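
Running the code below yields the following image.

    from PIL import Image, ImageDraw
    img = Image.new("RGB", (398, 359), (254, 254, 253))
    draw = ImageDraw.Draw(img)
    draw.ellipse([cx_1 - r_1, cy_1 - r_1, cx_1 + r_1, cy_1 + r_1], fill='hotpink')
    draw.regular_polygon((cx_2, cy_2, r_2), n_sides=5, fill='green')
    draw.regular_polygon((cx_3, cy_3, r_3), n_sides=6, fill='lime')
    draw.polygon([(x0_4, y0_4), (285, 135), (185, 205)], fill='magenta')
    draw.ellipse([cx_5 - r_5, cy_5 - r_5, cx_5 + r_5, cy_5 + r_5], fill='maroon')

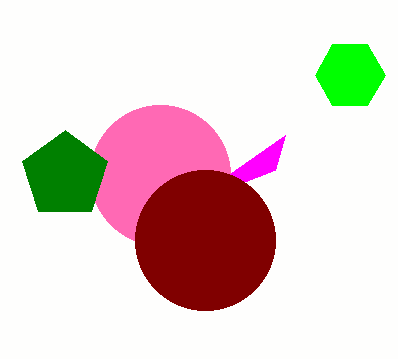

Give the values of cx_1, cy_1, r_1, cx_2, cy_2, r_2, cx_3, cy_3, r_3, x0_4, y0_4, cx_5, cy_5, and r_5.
cx_1 = 160
cy_1 = 175
r_1 = 70
cx_2 = 65
cy_2 = 175
r_2 = 45
cx_3 = 350
cy_3 = 75
r_3 = 35
x0_4 = 275
y0_4 = 170
cx_5 = 205
cy_5 = 240
r_5 = 70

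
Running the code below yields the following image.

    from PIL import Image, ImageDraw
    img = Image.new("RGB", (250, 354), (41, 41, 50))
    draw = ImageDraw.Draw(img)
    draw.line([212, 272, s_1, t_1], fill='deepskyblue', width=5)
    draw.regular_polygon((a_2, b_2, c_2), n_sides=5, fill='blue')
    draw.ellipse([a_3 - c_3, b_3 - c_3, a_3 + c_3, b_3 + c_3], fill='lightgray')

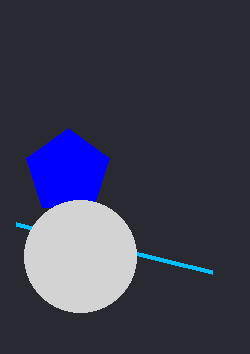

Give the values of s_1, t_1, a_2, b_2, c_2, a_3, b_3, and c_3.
s_1 = 16; t_1 = 224; a_2 = 68; b_2 = 172; c_2 = 44; a_3 = 80; b_3 = 256; c_3 = 56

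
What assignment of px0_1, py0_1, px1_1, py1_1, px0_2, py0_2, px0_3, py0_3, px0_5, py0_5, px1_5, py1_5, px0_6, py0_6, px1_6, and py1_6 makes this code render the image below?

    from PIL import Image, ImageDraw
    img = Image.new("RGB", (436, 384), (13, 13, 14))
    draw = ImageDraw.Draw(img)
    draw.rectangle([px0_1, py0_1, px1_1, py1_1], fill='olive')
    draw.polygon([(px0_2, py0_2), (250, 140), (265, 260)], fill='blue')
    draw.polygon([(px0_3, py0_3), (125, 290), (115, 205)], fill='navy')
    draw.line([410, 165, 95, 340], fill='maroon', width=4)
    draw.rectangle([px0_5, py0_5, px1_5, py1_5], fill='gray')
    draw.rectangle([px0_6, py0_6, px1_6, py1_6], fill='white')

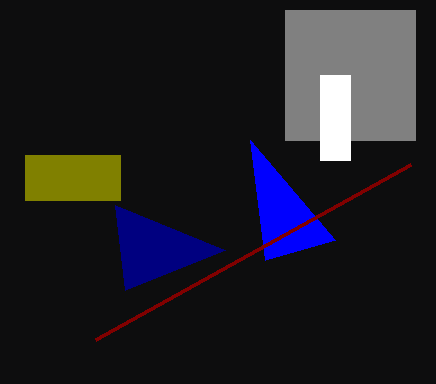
px0_1 = 25
py0_1 = 155
px1_1 = 120
py1_1 = 200
px0_2 = 335
py0_2 = 240
px0_3 = 225
py0_3 = 250
px0_5 = 285
py0_5 = 10
px1_5 = 415
py1_5 = 140
px0_6 = 320
py0_6 = 75
px1_6 = 350
py1_6 = 160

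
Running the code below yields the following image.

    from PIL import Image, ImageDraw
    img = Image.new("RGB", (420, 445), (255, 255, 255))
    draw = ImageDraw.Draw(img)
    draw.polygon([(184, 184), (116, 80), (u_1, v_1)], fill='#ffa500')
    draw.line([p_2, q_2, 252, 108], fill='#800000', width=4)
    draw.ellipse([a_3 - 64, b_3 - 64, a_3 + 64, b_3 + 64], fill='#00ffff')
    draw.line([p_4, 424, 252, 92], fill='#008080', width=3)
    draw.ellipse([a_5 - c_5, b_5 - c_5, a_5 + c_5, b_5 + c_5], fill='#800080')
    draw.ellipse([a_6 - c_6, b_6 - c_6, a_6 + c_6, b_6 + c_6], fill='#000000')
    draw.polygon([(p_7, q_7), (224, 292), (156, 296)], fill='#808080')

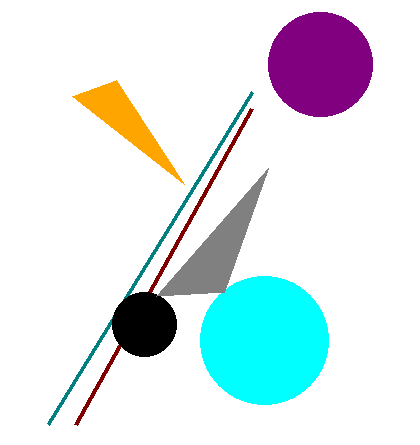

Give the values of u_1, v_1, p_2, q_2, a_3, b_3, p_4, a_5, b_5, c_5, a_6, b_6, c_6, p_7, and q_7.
u_1 = 72; v_1 = 96; p_2 = 76; q_2 = 424; a_3 = 264; b_3 = 340; p_4 = 48; a_5 = 320; b_5 = 64; c_5 = 52; a_6 = 144; b_6 = 324; c_6 = 32; p_7 = 268; q_7 = 168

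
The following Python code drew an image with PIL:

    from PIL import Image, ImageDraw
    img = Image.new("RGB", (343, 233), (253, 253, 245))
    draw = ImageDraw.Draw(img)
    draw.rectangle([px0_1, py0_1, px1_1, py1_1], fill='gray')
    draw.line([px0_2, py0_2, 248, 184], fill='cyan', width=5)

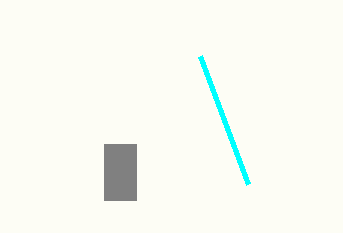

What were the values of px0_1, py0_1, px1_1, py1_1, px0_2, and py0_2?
px0_1 = 104; py0_1 = 144; px1_1 = 136; py1_1 = 200; px0_2 = 200; py0_2 = 56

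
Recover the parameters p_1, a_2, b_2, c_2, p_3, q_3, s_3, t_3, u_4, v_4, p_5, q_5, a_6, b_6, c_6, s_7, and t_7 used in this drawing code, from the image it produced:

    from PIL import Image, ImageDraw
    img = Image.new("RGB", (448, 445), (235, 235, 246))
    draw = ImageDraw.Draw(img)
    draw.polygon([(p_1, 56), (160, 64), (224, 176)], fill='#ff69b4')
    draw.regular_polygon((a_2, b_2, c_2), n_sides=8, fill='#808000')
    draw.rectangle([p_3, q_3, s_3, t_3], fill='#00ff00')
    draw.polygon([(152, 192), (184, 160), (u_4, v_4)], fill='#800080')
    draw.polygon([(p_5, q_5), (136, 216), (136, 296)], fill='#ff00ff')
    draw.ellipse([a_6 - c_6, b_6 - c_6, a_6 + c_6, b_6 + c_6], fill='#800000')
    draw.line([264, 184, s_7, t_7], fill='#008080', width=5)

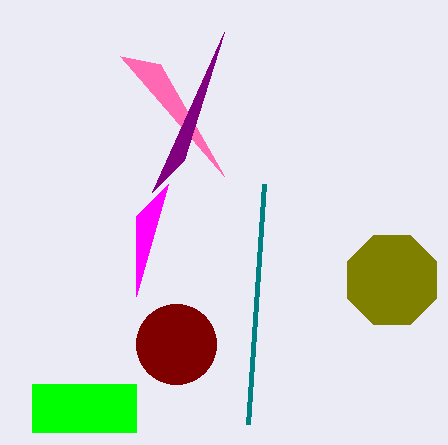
p_1 = 120, a_2 = 392, b_2 = 280, c_2 = 48, p_3 = 32, q_3 = 384, s_3 = 136, t_3 = 432, u_4 = 224, v_4 = 32, p_5 = 168, q_5 = 184, a_6 = 176, b_6 = 344, c_6 = 40, s_7 = 248, t_7 = 424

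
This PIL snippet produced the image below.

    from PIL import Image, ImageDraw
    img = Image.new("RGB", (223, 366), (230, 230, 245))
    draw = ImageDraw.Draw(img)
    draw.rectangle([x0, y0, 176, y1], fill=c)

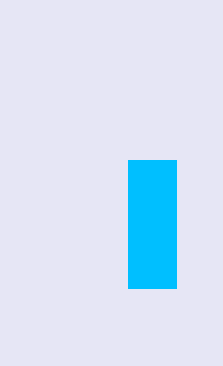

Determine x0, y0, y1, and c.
x0 = 128, y0 = 160, y1 = 288, c = 'deepskyblue'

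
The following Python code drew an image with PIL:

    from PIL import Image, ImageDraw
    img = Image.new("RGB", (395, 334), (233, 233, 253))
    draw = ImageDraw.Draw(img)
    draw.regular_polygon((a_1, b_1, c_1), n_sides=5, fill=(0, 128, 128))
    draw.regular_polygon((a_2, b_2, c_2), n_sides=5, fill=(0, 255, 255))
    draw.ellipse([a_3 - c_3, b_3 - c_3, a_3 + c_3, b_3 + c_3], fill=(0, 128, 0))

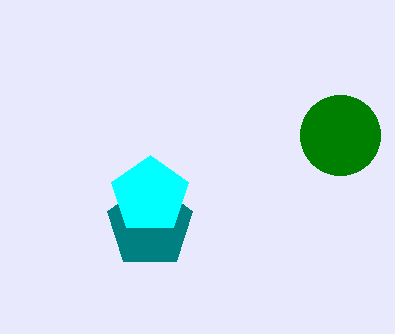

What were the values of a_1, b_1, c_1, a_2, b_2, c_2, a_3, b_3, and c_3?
a_1 = 150
b_1 = 225
c_1 = 45
a_2 = 150
b_2 = 195
c_2 = 40
a_3 = 340
b_3 = 135
c_3 = 40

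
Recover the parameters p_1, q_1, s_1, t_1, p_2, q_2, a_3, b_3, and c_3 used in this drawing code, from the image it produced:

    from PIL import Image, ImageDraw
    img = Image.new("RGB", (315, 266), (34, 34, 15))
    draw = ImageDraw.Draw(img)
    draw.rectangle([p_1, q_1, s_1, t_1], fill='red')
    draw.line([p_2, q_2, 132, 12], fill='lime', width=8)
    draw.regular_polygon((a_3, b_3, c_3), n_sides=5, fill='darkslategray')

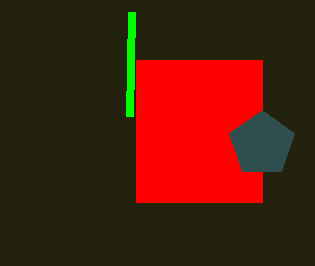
p_1 = 136; q_1 = 60; s_1 = 262; t_1 = 202; p_2 = 130; q_2 = 116; a_3 = 262; b_3 = 144; c_3 = 34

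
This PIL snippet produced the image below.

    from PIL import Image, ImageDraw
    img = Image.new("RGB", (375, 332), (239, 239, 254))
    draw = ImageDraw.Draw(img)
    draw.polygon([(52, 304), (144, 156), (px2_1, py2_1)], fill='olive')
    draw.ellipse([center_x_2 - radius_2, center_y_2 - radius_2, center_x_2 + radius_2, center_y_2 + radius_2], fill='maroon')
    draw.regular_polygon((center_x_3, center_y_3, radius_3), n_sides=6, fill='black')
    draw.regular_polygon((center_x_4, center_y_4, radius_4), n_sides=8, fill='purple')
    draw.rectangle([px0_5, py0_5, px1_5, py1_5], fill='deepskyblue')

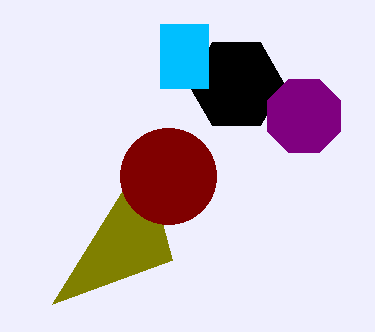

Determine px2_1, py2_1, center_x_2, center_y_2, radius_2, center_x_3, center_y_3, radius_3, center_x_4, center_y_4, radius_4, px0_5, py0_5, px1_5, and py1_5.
px2_1 = 172, py2_1 = 260, center_x_2 = 168, center_y_2 = 176, radius_2 = 48, center_x_3 = 236, center_y_3 = 84, radius_3 = 48, center_x_4 = 304, center_y_4 = 116, radius_4 = 40, px0_5 = 160, py0_5 = 24, px1_5 = 208, py1_5 = 88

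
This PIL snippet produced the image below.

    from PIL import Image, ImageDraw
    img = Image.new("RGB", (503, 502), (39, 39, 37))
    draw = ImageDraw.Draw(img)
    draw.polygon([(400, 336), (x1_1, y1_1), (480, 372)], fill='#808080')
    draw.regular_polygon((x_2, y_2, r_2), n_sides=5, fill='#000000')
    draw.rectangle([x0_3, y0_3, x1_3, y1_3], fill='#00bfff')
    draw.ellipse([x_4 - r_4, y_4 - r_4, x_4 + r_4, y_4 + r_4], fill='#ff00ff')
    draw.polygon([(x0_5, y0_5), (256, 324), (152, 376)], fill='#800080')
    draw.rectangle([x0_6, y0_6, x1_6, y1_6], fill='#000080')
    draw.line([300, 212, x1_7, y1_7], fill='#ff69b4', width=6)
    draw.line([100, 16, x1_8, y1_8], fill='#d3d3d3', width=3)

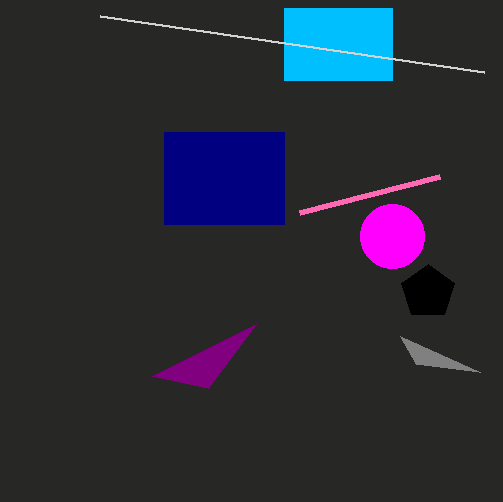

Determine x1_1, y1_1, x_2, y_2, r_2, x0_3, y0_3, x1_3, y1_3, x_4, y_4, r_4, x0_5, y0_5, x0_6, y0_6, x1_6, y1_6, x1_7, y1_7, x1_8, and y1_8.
x1_1 = 416
y1_1 = 364
x_2 = 428
y_2 = 292
r_2 = 28
x0_3 = 284
y0_3 = 8
x1_3 = 392
y1_3 = 80
x_4 = 392
y_4 = 236
r_4 = 32
x0_5 = 208
y0_5 = 388
x0_6 = 164
y0_6 = 132
x1_6 = 284
y1_6 = 224
x1_7 = 440
y1_7 = 176
x1_8 = 484
y1_8 = 72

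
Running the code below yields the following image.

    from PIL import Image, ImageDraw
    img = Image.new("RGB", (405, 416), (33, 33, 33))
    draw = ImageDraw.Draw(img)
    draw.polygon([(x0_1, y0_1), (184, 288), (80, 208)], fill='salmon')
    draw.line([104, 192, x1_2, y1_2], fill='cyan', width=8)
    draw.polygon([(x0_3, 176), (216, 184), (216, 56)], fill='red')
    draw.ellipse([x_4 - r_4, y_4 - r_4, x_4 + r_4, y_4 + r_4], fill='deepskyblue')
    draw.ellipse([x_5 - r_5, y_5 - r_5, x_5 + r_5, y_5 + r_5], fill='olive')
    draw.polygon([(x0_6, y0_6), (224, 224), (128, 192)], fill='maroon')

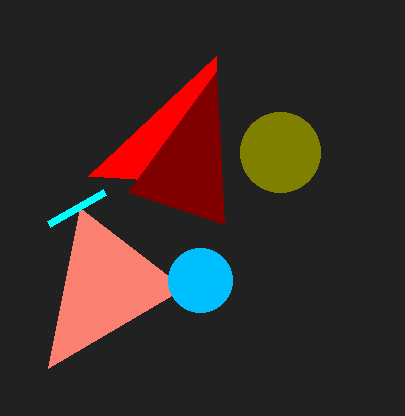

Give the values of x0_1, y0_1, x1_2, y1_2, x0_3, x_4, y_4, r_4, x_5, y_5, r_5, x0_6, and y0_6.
x0_1 = 48, y0_1 = 368, x1_2 = 48, y1_2 = 224, x0_3 = 88, x_4 = 200, y_4 = 280, r_4 = 32, x_5 = 280, y_5 = 152, r_5 = 40, x0_6 = 216, y0_6 = 72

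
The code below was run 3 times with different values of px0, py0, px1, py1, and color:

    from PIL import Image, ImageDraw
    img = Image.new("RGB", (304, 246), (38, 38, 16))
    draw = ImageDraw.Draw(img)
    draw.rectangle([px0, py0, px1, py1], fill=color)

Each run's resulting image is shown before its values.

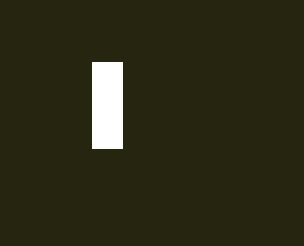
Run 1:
px0 = 92; py0 = 62; px1 = 122; py1 = 148; color = 'white'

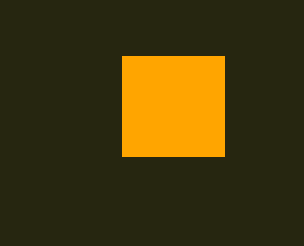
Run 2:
px0 = 122, py0 = 56, px1 = 224, py1 = 156, color = 'orange'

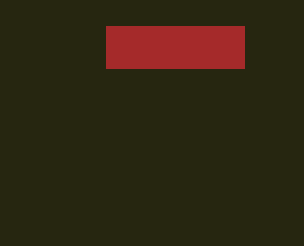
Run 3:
px0 = 106, py0 = 26, px1 = 244, py1 = 68, color = 'brown'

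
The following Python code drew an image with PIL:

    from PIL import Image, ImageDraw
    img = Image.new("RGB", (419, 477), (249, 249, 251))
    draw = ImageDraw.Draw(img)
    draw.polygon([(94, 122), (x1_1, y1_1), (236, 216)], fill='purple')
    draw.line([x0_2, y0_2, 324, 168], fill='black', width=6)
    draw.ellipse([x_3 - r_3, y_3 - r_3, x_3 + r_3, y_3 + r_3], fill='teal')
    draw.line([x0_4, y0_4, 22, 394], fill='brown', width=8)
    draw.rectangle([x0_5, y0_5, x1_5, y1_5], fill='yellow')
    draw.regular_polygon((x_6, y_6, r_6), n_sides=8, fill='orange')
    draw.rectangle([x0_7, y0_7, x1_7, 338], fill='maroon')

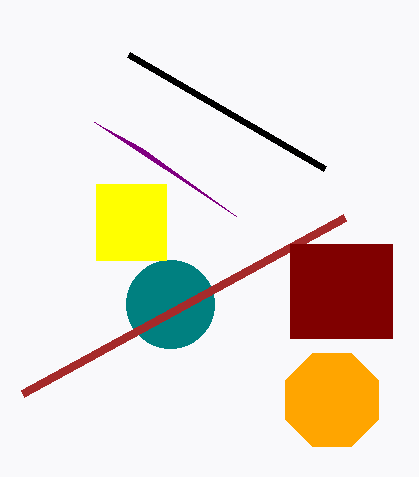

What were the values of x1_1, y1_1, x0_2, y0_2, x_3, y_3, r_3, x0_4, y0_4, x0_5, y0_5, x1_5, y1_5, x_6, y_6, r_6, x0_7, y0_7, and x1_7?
x1_1 = 142
y1_1 = 148
x0_2 = 128
y0_2 = 54
x_3 = 170
y_3 = 304
r_3 = 44
x0_4 = 344
y0_4 = 218
x0_5 = 96
y0_5 = 184
x1_5 = 166
y1_5 = 260
x_6 = 332
y_6 = 400
r_6 = 50
x0_7 = 290
y0_7 = 244
x1_7 = 392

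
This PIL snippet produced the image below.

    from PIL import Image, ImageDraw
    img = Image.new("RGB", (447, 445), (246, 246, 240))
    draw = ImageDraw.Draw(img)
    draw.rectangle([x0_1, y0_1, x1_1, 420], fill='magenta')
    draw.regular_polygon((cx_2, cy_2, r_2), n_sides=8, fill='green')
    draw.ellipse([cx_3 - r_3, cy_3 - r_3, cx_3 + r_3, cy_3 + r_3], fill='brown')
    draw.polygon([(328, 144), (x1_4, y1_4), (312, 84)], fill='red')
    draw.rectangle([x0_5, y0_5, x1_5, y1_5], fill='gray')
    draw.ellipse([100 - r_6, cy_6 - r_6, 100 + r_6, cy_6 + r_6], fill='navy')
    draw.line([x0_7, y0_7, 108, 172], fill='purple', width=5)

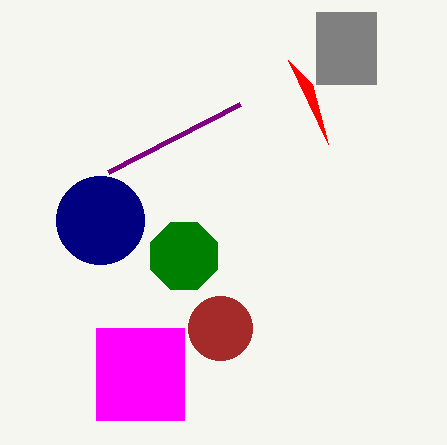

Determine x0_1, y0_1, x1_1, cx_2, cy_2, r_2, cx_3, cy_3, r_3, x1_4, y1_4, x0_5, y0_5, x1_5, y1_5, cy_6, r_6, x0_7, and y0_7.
x0_1 = 96, y0_1 = 328, x1_1 = 184, cx_2 = 184, cy_2 = 256, r_2 = 36, cx_3 = 220, cy_3 = 328, r_3 = 32, x1_4 = 288, y1_4 = 60, x0_5 = 316, y0_5 = 12, x1_5 = 376, y1_5 = 84, cy_6 = 220, r_6 = 44, x0_7 = 240, y0_7 = 104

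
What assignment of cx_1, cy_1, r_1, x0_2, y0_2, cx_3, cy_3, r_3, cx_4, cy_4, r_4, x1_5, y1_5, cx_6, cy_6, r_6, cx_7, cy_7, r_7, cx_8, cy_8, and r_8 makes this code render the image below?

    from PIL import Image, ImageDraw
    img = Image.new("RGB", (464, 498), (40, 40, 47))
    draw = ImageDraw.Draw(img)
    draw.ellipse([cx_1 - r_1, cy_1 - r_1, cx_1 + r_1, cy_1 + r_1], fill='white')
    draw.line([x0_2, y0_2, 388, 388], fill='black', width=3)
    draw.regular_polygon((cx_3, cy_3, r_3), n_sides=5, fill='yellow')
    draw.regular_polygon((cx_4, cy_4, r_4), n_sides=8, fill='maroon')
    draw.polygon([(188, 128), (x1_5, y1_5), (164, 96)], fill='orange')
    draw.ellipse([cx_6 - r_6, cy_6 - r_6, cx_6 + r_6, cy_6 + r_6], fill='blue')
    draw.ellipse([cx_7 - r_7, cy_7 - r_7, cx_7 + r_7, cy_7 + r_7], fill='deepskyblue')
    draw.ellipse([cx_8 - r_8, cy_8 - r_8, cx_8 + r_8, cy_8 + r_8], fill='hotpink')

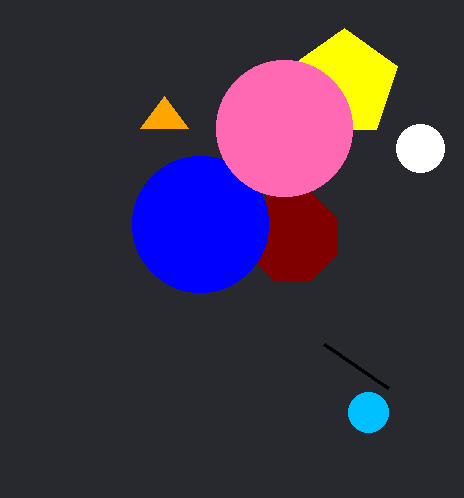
cx_1 = 420; cy_1 = 148; r_1 = 24; x0_2 = 324; y0_2 = 344; cx_3 = 344; cy_3 = 84; r_3 = 56; cx_4 = 292; cy_4 = 236; r_4 = 48; x1_5 = 140; y1_5 = 128; cx_6 = 200; cy_6 = 224; r_6 = 68; cx_7 = 368; cy_7 = 412; r_7 = 20; cx_8 = 284; cy_8 = 128; r_8 = 68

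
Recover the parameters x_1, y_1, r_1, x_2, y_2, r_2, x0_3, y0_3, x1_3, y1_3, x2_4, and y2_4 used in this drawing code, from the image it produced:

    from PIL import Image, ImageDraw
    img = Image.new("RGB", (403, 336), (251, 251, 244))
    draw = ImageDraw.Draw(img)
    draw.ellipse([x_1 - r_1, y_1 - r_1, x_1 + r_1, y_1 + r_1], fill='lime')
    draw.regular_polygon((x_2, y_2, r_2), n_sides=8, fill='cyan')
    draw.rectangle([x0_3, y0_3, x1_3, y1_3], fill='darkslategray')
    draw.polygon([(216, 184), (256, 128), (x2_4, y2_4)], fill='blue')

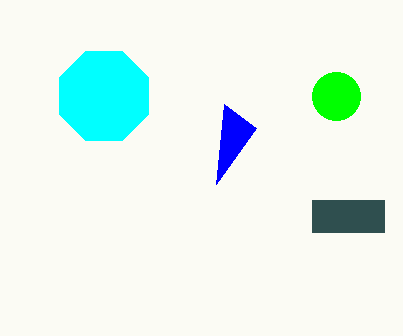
x_1 = 336, y_1 = 96, r_1 = 24, x_2 = 104, y_2 = 96, r_2 = 48, x0_3 = 312, y0_3 = 200, x1_3 = 384, y1_3 = 232, x2_4 = 224, y2_4 = 104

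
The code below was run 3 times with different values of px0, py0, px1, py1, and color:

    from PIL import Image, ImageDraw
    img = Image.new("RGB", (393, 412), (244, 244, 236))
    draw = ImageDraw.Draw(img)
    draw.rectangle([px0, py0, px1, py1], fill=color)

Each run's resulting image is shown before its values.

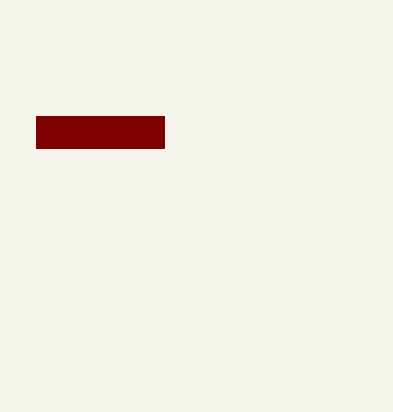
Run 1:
px0 = 36
py0 = 116
px1 = 164
py1 = 148
color = 'maroon'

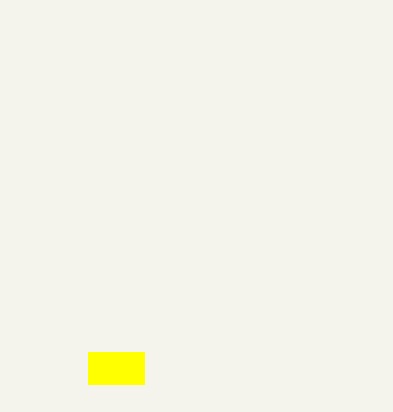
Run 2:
px0 = 88; py0 = 352; px1 = 144; py1 = 384; color = 'yellow'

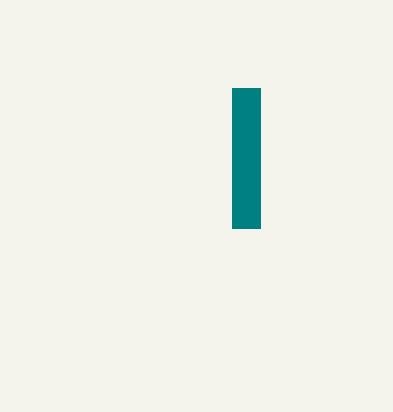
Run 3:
px0 = 232
py0 = 88
px1 = 260
py1 = 228
color = 'teal'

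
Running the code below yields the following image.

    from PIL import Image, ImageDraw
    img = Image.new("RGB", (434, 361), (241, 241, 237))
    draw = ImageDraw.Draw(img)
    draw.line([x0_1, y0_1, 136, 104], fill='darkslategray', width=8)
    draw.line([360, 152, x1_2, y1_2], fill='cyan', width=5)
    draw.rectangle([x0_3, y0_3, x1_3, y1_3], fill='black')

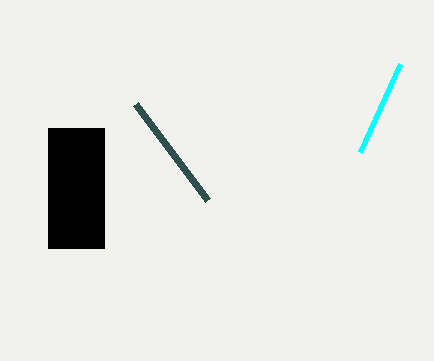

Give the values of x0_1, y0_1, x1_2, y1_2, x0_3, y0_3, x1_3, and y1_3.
x0_1 = 208, y0_1 = 200, x1_2 = 400, y1_2 = 64, x0_3 = 48, y0_3 = 128, x1_3 = 104, y1_3 = 248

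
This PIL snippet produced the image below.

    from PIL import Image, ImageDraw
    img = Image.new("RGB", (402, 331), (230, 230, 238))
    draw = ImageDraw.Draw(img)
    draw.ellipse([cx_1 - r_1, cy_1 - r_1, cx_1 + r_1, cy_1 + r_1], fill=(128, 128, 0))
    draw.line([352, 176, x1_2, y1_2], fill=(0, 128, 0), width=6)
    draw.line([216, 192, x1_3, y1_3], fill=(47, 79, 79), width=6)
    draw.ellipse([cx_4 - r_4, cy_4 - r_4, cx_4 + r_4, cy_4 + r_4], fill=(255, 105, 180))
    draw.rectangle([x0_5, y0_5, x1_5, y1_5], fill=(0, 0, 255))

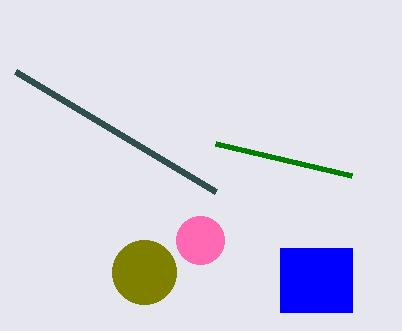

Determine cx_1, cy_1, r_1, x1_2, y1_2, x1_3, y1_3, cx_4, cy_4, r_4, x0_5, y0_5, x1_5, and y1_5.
cx_1 = 144, cy_1 = 272, r_1 = 32, x1_2 = 216, y1_2 = 144, x1_3 = 16, y1_3 = 72, cx_4 = 200, cy_4 = 240, r_4 = 24, x0_5 = 280, y0_5 = 248, x1_5 = 352, y1_5 = 312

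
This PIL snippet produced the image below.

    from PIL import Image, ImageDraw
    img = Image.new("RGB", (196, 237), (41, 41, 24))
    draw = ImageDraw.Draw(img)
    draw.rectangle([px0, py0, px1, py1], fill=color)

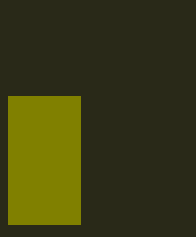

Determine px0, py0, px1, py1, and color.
px0 = 8
py0 = 96
px1 = 80
py1 = 224
color = 'olive'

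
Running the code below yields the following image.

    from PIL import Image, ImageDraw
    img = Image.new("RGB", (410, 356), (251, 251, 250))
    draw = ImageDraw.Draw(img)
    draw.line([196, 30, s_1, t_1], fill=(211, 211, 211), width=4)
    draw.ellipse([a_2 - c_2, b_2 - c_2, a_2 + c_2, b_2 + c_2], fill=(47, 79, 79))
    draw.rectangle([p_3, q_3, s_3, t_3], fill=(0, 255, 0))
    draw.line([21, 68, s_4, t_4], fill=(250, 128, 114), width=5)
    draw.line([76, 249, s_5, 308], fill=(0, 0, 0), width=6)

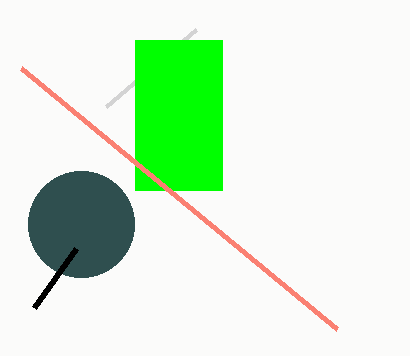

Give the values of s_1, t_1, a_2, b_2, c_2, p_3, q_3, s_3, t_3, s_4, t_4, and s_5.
s_1 = 106
t_1 = 107
a_2 = 81
b_2 = 224
c_2 = 53
p_3 = 135
q_3 = 40
s_3 = 222
t_3 = 190
s_4 = 337
t_4 = 329
s_5 = 34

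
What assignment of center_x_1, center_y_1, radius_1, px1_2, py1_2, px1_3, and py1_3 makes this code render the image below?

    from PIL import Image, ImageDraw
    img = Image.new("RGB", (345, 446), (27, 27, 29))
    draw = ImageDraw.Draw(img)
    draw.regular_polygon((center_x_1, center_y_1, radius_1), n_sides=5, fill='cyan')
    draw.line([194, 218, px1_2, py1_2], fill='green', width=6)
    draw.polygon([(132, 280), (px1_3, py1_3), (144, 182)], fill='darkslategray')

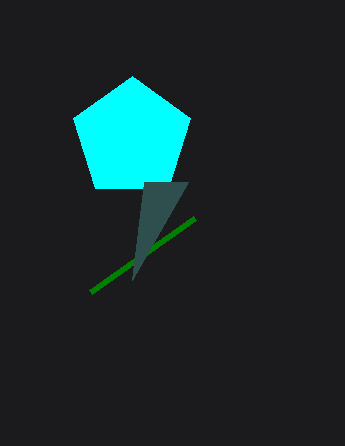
center_x_1 = 132; center_y_1 = 138; radius_1 = 62; px1_2 = 90; py1_2 = 292; px1_3 = 188; py1_3 = 182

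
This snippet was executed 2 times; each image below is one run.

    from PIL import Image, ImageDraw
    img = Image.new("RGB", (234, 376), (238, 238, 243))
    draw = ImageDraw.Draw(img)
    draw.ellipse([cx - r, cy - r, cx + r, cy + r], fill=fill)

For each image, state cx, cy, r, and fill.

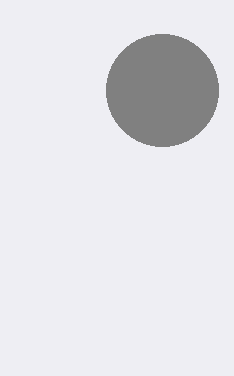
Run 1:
cx = 162
cy = 90
r = 56
fill = 'gray'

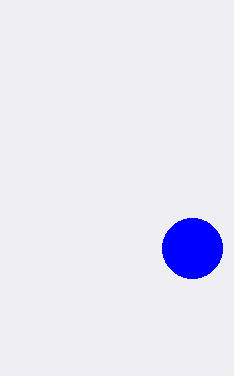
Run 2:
cx = 192; cy = 248; r = 30; fill = 'blue'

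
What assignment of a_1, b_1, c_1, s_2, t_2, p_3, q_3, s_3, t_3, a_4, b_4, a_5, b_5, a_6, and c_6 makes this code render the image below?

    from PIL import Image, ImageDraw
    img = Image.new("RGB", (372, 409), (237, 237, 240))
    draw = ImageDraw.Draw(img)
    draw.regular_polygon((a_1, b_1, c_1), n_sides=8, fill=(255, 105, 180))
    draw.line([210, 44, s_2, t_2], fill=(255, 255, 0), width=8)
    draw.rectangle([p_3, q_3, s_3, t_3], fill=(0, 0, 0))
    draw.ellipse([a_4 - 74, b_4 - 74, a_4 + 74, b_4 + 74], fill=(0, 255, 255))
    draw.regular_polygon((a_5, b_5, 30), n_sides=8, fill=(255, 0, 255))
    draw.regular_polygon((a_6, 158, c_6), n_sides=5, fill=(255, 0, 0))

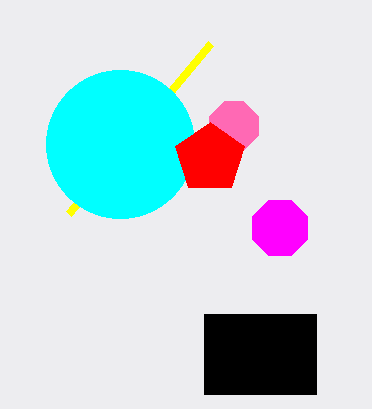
a_1 = 234
b_1 = 126
c_1 = 26
s_2 = 68
t_2 = 214
p_3 = 204
q_3 = 314
s_3 = 316
t_3 = 394
a_4 = 120
b_4 = 144
a_5 = 280
b_5 = 228
a_6 = 210
c_6 = 36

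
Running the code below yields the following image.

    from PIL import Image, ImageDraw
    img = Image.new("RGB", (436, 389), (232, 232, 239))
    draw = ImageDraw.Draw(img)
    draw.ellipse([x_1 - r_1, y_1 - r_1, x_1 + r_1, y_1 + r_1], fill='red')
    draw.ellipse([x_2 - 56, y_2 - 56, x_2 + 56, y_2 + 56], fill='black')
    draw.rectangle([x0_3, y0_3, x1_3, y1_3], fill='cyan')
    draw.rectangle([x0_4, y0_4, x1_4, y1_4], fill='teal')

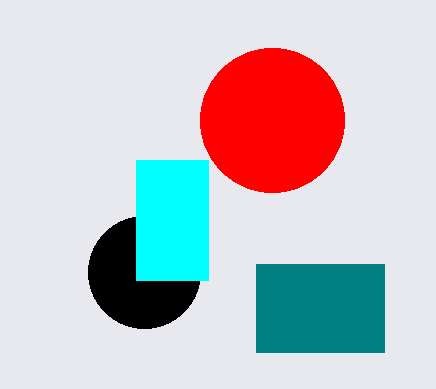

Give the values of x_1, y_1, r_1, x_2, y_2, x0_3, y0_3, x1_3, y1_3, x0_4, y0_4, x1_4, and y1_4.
x_1 = 272, y_1 = 120, r_1 = 72, x_2 = 144, y_2 = 272, x0_3 = 136, y0_3 = 160, x1_3 = 208, y1_3 = 280, x0_4 = 256, y0_4 = 264, x1_4 = 384, y1_4 = 352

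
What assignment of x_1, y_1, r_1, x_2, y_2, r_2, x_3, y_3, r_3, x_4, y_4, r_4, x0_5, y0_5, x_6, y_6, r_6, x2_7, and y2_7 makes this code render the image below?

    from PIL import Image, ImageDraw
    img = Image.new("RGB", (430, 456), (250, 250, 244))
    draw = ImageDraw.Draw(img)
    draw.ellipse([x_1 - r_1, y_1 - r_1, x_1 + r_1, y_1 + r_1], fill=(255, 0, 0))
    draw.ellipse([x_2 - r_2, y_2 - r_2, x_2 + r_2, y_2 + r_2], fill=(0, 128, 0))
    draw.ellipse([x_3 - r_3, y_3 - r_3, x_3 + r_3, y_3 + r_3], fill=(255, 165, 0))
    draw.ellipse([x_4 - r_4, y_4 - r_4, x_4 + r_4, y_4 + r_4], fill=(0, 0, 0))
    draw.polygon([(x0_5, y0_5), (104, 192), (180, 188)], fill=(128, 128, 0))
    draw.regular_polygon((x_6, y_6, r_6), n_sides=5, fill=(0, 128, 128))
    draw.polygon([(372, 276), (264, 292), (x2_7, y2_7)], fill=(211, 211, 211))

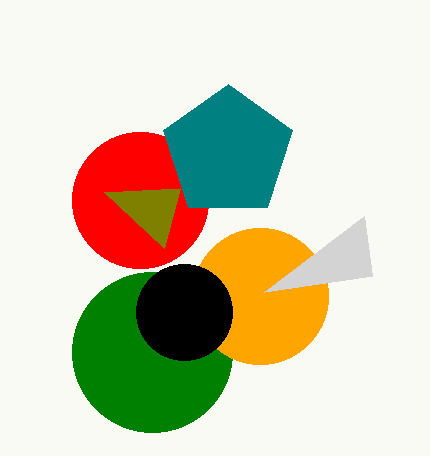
x_1 = 140, y_1 = 200, r_1 = 68, x_2 = 152, y_2 = 352, r_2 = 80, x_3 = 260, y_3 = 296, r_3 = 68, x_4 = 184, y_4 = 312, r_4 = 48, x0_5 = 164, y0_5 = 248, x_6 = 228, y_6 = 152, r_6 = 68, x2_7 = 364, y2_7 = 216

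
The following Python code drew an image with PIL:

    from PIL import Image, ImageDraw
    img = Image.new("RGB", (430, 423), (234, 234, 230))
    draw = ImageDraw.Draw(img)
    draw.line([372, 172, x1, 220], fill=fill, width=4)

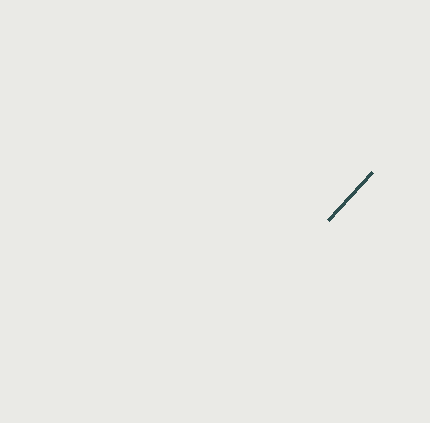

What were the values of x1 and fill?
x1 = 328; fill = 'darkslategray'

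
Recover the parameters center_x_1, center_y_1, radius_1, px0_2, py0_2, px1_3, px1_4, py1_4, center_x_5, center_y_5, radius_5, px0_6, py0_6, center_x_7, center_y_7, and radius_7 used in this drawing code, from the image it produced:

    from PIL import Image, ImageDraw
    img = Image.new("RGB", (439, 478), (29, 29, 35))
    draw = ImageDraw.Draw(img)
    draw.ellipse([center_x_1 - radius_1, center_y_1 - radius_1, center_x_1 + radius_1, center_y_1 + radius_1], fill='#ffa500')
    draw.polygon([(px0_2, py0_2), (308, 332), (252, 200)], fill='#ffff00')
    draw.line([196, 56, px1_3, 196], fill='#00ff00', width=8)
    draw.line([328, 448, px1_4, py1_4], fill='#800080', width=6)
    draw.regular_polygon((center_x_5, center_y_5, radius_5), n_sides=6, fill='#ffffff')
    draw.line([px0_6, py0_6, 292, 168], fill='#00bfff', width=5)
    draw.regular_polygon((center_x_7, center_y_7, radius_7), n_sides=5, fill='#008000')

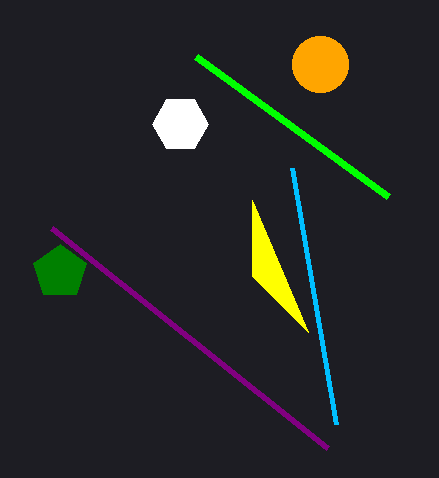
center_x_1 = 320
center_y_1 = 64
radius_1 = 28
px0_2 = 252
py0_2 = 276
px1_3 = 388
px1_4 = 52
py1_4 = 228
center_x_5 = 180
center_y_5 = 124
radius_5 = 28
px0_6 = 336
py0_6 = 424
center_x_7 = 60
center_y_7 = 272
radius_7 = 28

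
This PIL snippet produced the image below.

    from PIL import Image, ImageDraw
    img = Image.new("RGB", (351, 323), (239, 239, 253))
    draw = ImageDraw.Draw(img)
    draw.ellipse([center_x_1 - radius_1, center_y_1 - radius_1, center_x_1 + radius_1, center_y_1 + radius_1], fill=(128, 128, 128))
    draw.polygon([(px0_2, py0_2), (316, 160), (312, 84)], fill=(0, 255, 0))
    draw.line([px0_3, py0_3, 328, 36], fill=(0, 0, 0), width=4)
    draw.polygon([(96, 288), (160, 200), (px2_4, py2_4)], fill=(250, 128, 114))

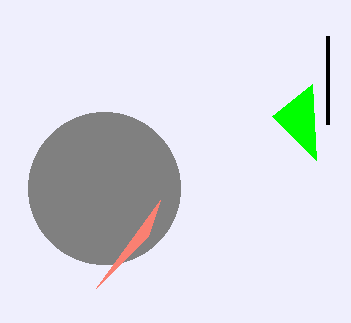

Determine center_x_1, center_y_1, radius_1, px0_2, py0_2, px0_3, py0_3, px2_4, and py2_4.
center_x_1 = 104, center_y_1 = 188, radius_1 = 76, px0_2 = 272, py0_2 = 116, px0_3 = 328, py0_3 = 124, px2_4 = 148, py2_4 = 236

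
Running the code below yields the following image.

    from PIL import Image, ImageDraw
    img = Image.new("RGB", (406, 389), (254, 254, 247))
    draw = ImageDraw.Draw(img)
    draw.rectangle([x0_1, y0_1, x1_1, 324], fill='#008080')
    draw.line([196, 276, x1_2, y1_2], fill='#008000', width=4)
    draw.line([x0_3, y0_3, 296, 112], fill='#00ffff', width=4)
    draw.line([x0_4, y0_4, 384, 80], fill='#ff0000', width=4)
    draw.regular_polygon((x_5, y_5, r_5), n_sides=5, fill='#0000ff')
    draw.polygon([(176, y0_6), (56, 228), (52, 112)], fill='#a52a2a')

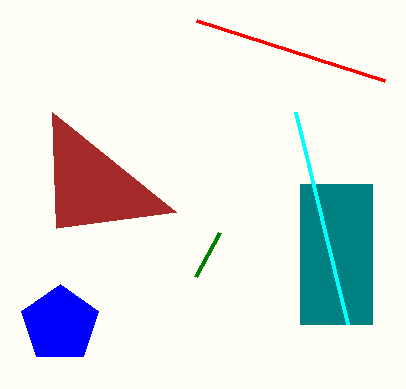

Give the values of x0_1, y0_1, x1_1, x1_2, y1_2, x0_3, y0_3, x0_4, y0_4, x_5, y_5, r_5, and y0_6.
x0_1 = 300
y0_1 = 184
x1_1 = 372
x1_2 = 220
y1_2 = 232
x0_3 = 348
y0_3 = 324
x0_4 = 196
y0_4 = 20
x_5 = 60
y_5 = 324
r_5 = 40
y0_6 = 212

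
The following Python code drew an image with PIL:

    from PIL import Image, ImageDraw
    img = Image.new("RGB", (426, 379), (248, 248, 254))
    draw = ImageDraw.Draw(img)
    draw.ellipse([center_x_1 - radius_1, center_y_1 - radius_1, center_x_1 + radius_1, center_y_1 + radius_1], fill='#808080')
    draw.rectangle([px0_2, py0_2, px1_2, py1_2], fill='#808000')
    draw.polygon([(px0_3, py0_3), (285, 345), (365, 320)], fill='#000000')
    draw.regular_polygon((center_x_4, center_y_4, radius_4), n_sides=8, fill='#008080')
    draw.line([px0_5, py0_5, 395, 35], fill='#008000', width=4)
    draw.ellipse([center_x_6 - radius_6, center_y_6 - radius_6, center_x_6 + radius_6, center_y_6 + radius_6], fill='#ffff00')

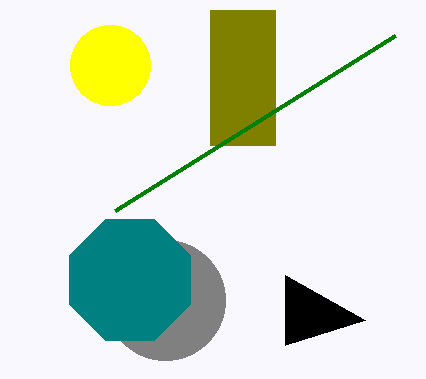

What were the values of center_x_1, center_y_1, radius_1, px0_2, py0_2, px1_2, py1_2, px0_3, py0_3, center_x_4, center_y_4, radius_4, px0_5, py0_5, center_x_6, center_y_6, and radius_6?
center_x_1 = 165
center_y_1 = 300
radius_1 = 60
px0_2 = 210
py0_2 = 10
px1_2 = 275
py1_2 = 145
px0_3 = 285
py0_3 = 275
center_x_4 = 130
center_y_4 = 280
radius_4 = 65
px0_5 = 115
py0_5 = 210
center_x_6 = 110
center_y_6 = 65
radius_6 = 40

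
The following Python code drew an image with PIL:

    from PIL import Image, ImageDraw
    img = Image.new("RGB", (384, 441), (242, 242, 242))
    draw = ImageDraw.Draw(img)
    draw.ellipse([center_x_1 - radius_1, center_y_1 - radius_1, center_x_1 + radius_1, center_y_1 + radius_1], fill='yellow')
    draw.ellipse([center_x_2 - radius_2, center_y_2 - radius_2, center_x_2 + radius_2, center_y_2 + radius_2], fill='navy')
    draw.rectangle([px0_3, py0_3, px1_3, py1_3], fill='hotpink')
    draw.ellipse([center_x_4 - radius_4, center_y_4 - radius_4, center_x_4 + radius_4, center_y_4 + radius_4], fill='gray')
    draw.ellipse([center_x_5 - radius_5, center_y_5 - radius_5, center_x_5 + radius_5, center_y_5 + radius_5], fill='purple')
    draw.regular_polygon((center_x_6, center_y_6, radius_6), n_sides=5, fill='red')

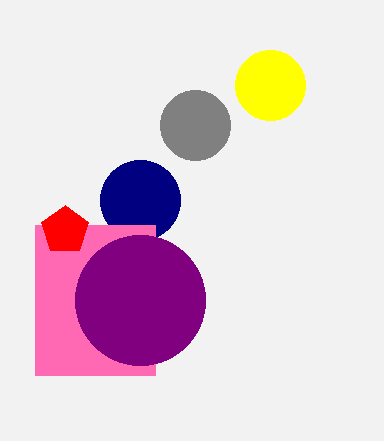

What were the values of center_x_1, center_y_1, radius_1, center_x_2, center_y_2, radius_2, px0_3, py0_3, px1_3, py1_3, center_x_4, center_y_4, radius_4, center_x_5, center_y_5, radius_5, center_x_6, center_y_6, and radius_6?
center_x_1 = 270; center_y_1 = 85; radius_1 = 35; center_x_2 = 140; center_y_2 = 200; radius_2 = 40; px0_3 = 35; py0_3 = 225; px1_3 = 155; py1_3 = 375; center_x_4 = 195; center_y_4 = 125; radius_4 = 35; center_x_5 = 140; center_y_5 = 300; radius_5 = 65; center_x_6 = 65; center_y_6 = 230; radius_6 = 25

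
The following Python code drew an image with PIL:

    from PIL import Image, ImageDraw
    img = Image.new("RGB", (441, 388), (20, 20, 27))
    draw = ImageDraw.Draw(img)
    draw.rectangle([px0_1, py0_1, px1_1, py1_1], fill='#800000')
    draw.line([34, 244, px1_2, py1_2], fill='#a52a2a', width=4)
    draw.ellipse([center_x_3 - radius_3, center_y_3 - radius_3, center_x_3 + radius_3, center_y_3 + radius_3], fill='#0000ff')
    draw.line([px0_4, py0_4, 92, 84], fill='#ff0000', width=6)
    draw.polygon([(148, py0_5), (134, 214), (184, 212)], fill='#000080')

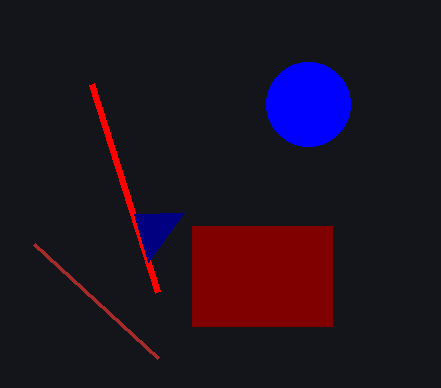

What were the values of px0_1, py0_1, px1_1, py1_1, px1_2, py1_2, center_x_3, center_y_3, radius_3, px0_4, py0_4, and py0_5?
px0_1 = 192
py0_1 = 226
px1_1 = 332
py1_1 = 326
px1_2 = 158
py1_2 = 358
center_x_3 = 308
center_y_3 = 104
radius_3 = 42
px0_4 = 158
py0_4 = 292
py0_5 = 262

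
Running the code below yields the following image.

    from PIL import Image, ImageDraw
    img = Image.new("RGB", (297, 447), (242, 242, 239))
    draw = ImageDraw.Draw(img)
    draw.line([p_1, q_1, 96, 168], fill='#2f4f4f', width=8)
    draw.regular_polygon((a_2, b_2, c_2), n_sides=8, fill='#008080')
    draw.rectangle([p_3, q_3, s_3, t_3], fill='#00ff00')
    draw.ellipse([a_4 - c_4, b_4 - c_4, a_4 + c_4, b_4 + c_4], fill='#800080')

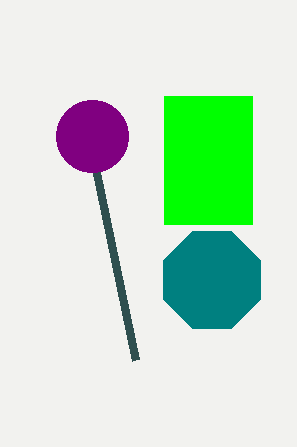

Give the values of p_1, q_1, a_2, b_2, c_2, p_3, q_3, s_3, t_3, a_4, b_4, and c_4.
p_1 = 136
q_1 = 360
a_2 = 212
b_2 = 280
c_2 = 52
p_3 = 164
q_3 = 96
s_3 = 252
t_3 = 224
a_4 = 92
b_4 = 136
c_4 = 36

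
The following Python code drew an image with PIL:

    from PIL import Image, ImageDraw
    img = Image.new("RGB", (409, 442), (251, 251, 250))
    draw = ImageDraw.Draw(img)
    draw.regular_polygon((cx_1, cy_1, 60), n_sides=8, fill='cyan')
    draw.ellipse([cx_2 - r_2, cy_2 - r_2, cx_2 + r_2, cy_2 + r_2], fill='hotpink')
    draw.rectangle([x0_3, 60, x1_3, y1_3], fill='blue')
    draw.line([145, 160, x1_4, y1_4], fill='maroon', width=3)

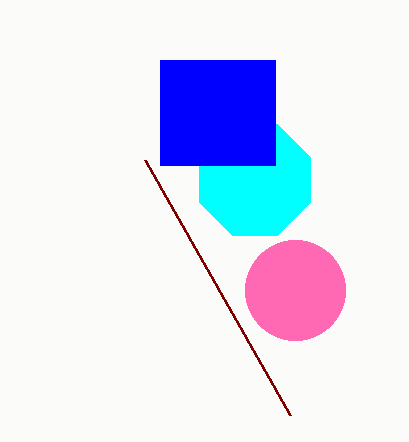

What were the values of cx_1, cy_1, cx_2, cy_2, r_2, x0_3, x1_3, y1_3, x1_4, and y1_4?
cx_1 = 255
cy_1 = 180
cx_2 = 295
cy_2 = 290
r_2 = 50
x0_3 = 160
x1_3 = 275
y1_3 = 165
x1_4 = 290
y1_4 = 415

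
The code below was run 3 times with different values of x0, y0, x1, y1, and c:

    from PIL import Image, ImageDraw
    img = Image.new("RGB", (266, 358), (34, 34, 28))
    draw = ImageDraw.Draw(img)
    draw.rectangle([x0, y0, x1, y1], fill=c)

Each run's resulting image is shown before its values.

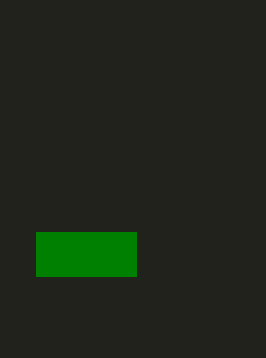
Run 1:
x0 = 36
y0 = 232
x1 = 136
y1 = 276
c = 'green'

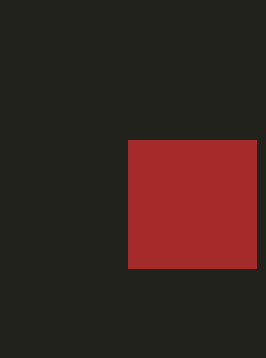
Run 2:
x0 = 128, y0 = 140, x1 = 256, y1 = 268, c = 'brown'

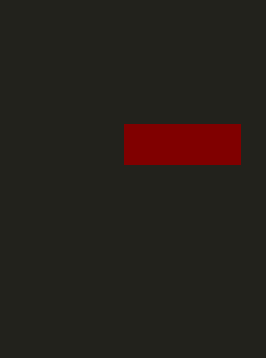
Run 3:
x0 = 124
y0 = 124
x1 = 240
y1 = 164
c = 'maroon'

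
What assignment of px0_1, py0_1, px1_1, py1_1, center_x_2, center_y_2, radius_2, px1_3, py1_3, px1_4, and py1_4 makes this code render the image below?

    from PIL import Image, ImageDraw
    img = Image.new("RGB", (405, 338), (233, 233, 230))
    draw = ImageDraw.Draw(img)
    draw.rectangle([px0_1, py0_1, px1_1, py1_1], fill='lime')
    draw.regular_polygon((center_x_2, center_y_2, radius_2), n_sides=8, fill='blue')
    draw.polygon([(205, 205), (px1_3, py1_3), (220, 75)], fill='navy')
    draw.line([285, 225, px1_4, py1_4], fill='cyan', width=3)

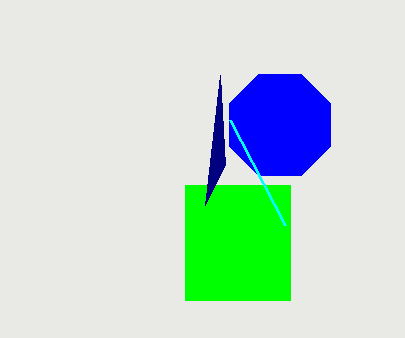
px0_1 = 185; py0_1 = 185; px1_1 = 290; py1_1 = 300; center_x_2 = 280; center_y_2 = 125; radius_2 = 55; px1_3 = 225; py1_3 = 165; px1_4 = 230; py1_4 = 120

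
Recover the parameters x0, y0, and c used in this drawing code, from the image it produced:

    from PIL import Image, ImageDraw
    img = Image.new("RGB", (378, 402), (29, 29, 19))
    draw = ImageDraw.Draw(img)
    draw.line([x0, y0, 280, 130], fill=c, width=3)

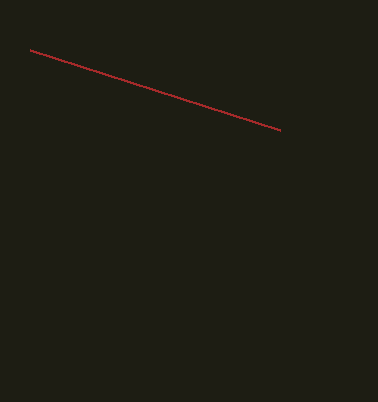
x0 = 30; y0 = 50; c = 'brown'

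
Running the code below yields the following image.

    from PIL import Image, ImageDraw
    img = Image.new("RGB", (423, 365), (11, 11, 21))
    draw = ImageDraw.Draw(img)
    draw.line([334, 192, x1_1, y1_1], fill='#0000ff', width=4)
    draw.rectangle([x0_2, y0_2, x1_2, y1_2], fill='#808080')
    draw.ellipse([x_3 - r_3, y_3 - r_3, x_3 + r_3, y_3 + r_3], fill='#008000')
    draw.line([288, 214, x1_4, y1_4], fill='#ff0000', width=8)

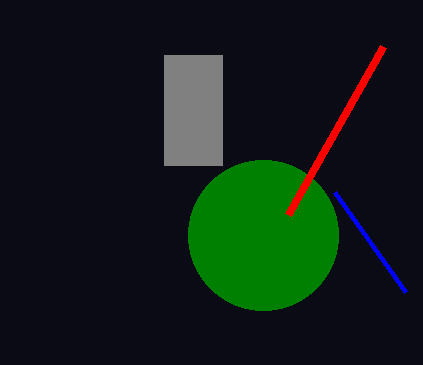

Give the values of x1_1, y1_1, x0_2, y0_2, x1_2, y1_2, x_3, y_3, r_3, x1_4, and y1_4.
x1_1 = 405; y1_1 = 292; x0_2 = 164; y0_2 = 55; x1_2 = 222; y1_2 = 165; x_3 = 263; y_3 = 235; r_3 = 75; x1_4 = 383; y1_4 = 46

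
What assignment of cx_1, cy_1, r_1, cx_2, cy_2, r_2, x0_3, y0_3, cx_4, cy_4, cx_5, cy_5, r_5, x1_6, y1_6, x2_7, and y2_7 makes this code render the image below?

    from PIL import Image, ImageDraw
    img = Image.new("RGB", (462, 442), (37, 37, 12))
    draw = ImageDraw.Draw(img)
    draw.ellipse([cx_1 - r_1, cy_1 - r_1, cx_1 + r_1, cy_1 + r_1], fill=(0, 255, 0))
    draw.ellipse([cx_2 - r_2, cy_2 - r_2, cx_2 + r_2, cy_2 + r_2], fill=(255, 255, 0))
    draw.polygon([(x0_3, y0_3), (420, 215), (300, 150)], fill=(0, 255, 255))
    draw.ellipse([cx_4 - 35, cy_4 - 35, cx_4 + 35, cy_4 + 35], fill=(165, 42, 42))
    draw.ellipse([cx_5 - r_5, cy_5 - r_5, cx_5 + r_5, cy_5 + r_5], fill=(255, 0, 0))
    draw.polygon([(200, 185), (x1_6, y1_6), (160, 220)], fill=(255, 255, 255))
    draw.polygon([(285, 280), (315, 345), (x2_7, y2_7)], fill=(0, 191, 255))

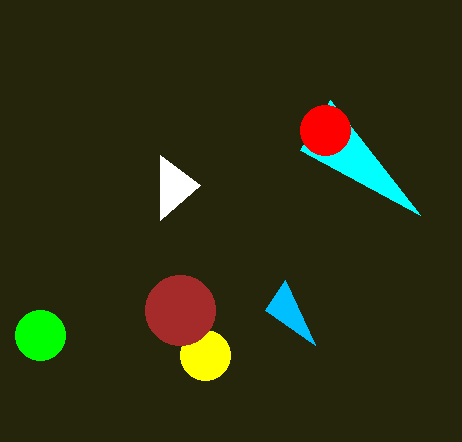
cx_1 = 40, cy_1 = 335, r_1 = 25, cx_2 = 205, cy_2 = 355, r_2 = 25, x0_3 = 330, y0_3 = 100, cx_4 = 180, cy_4 = 310, cx_5 = 325, cy_5 = 130, r_5 = 25, x1_6 = 160, y1_6 = 155, x2_7 = 265, y2_7 = 310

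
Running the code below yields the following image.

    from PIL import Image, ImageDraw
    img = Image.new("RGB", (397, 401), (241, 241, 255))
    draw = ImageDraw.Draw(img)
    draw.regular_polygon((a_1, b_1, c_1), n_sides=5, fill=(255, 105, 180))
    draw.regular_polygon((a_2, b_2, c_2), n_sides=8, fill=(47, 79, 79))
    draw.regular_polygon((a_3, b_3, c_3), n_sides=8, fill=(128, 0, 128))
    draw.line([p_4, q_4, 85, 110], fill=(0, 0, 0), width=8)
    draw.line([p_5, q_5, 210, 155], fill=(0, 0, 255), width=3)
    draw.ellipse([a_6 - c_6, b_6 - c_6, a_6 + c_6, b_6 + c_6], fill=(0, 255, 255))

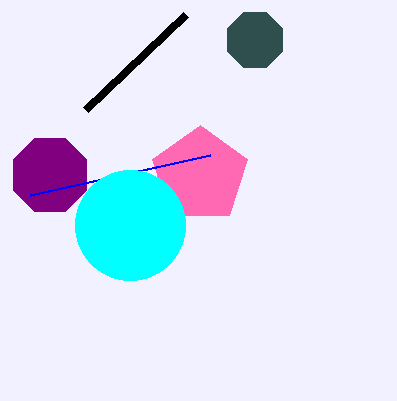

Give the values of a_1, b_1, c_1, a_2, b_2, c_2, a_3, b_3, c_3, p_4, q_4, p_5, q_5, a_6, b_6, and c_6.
a_1 = 200; b_1 = 175; c_1 = 50; a_2 = 255; b_2 = 40; c_2 = 30; a_3 = 50; b_3 = 175; c_3 = 40; p_4 = 185; q_4 = 15; p_5 = 30; q_5 = 195; a_6 = 130; b_6 = 225; c_6 = 55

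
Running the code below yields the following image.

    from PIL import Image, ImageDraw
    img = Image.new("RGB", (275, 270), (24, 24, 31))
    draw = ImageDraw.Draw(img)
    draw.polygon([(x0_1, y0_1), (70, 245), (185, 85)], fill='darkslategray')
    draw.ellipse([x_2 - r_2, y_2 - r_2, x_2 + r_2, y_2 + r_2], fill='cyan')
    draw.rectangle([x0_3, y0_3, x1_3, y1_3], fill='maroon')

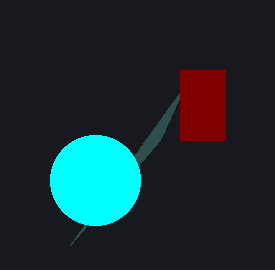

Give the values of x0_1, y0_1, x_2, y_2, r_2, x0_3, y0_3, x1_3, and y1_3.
x0_1 = 160; y0_1 = 140; x_2 = 95; y_2 = 180; r_2 = 45; x0_3 = 180; y0_3 = 70; x1_3 = 225; y1_3 = 140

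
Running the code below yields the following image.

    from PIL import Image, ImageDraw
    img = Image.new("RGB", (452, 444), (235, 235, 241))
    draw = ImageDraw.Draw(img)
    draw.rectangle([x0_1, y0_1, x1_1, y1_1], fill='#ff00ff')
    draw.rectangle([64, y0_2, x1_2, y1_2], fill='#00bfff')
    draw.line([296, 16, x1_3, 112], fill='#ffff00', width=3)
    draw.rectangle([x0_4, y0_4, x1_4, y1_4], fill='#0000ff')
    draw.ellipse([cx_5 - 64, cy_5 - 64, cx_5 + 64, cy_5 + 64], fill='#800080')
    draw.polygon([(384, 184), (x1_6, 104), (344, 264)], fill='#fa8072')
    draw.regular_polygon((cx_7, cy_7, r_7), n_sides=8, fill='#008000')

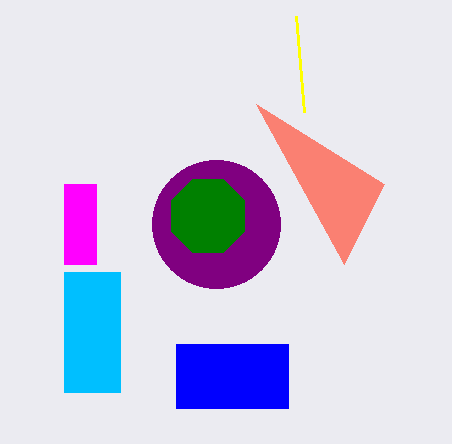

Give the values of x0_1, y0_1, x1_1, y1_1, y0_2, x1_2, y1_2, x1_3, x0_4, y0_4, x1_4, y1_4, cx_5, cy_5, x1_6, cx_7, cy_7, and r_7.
x0_1 = 64, y0_1 = 184, x1_1 = 96, y1_1 = 264, y0_2 = 272, x1_2 = 120, y1_2 = 392, x1_3 = 304, x0_4 = 176, y0_4 = 344, x1_4 = 288, y1_4 = 408, cx_5 = 216, cy_5 = 224, x1_6 = 256, cx_7 = 208, cy_7 = 216, r_7 = 40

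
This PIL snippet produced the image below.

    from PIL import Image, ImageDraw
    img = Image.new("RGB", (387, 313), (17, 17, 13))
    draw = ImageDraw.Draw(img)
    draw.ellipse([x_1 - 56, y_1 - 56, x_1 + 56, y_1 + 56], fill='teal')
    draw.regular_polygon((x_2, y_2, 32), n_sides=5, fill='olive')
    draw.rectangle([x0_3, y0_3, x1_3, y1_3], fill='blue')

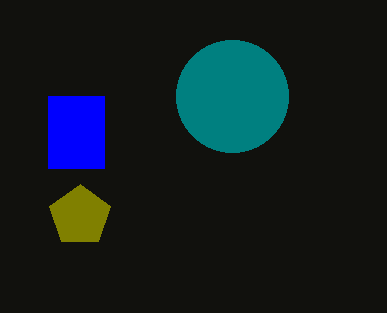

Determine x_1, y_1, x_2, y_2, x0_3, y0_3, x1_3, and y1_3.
x_1 = 232
y_1 = 96
x_2 = 80
y_2 = 216
x0_3 = 48
y0_3 = 96
x1_3 = 104
y1_3 = 168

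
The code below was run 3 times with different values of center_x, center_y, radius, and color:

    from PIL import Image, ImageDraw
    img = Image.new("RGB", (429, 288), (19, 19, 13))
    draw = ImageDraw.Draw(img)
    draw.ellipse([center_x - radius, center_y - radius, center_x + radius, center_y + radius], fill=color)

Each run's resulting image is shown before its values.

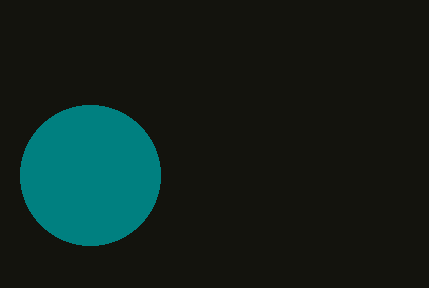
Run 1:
center_x = 90, center_y = 175, radius = 70, color = 'teal'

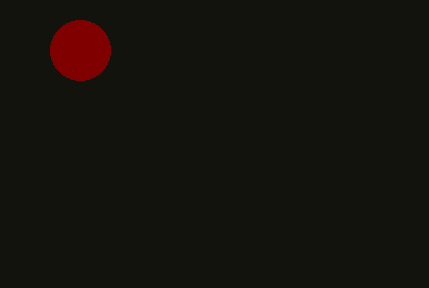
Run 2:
center_x = 80, center_y = 50, radius = 30, color = 'maroon'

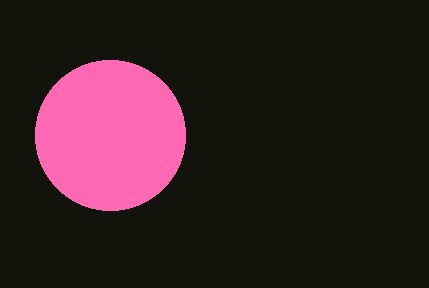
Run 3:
center_x = 110; center_y = 135; radius = 75; color = 'hotpink'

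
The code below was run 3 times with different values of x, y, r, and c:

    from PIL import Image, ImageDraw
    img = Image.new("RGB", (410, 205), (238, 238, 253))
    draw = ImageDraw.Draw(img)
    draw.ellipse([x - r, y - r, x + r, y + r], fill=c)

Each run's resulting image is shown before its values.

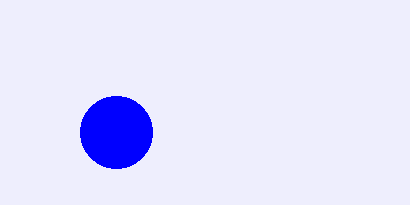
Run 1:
x = 116
y = 132
r = 36
c = 'blue'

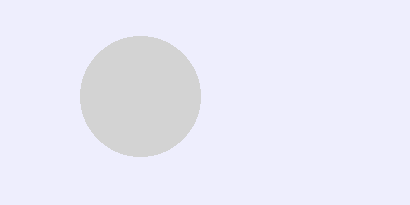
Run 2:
x = 140; y = 96; r = 60; c = 'lightgray'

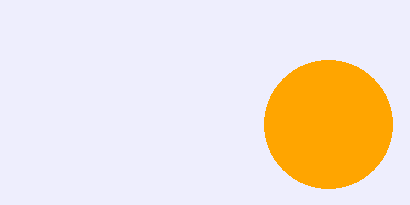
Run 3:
x = 328
y = 124
r = 64
c = 'orange'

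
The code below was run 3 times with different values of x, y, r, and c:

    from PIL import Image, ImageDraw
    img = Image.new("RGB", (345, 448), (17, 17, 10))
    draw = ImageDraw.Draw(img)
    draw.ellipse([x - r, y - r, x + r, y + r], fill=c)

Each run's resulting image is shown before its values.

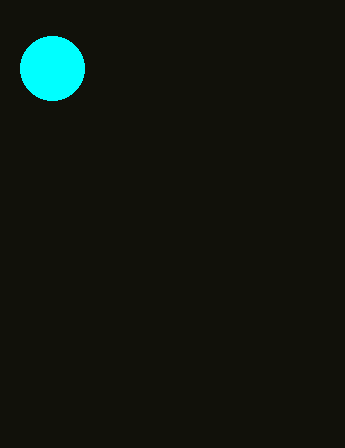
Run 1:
x = 52, y = 68, r = 32, c = 'cyan'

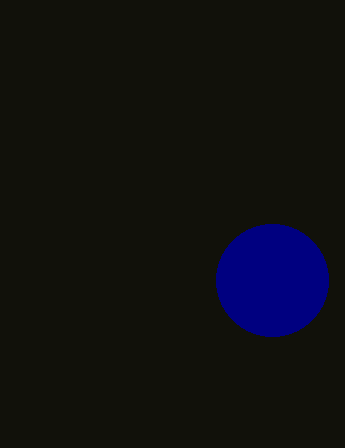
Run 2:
x = 272
y = 280
r = 56
c = 'navy'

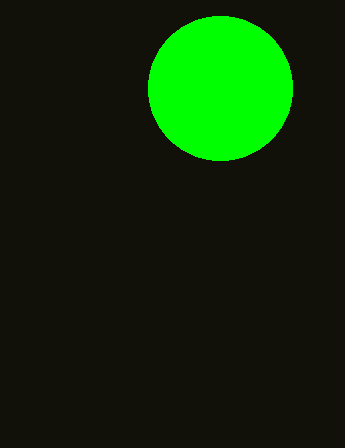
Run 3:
x = 220; y = 88; r = 72; c = 'lime'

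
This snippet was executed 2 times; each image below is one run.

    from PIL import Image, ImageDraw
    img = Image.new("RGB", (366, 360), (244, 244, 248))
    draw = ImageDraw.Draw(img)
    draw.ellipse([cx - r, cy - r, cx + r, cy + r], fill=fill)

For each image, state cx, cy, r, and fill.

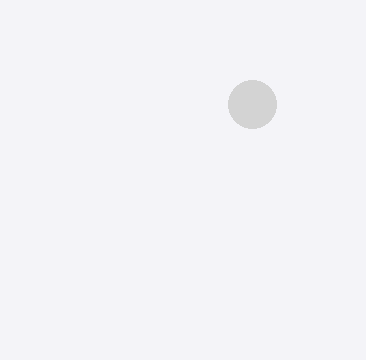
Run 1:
cx = 252, cy = 104, r = 24, fill = 'lightgray'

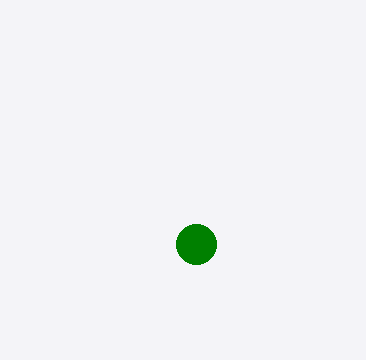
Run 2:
cx = 196, cy = 244, r = 20, fill = 'green'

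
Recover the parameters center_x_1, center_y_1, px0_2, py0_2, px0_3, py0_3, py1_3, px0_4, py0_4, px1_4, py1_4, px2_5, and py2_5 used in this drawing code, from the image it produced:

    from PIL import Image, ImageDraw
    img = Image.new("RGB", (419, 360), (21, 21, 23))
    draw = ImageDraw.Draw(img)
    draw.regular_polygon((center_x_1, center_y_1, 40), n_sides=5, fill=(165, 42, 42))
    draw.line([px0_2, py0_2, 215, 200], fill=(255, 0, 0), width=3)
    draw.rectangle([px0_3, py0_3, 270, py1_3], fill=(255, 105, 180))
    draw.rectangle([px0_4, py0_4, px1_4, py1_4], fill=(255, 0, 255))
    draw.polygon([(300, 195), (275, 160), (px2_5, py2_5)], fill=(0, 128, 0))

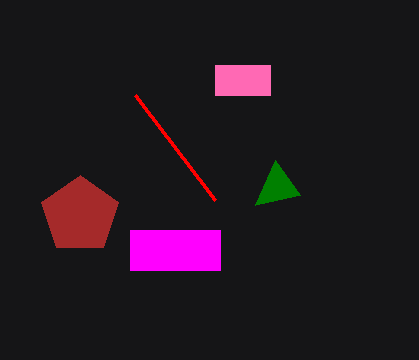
center_x_1 = 80, center_y_1 = 215, px0_2 = 135, py0_2 = 95, px0_3 = 215, py0_3 = 65, py1_3 = 95, px0_4 = 130, py0_4 = 230, px1_4 = 220, py1_4 = 270, px2_5 = 255, py2_5 = 205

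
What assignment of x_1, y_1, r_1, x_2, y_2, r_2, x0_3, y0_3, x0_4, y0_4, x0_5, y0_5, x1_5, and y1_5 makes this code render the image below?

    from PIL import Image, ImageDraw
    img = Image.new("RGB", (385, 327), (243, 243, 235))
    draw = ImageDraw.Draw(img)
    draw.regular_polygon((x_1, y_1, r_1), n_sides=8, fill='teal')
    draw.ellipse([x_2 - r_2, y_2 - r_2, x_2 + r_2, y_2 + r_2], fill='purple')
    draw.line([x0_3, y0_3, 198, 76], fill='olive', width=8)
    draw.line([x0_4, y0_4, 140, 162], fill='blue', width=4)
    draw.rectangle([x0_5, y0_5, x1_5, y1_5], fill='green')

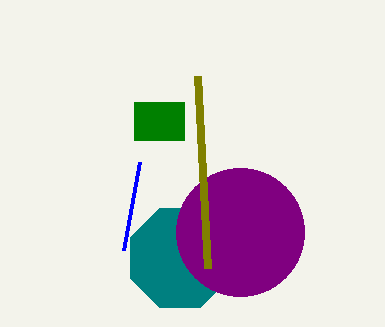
x_1 = 180, y_1 = 258, r_1 = 54, x_2 = 240, y_2 = 232, r_2 = 64, x0_3 = 208, y0_3 = 268, x0_4 = 124, y0_4 = 250, x0_5 = 134, y0_5 = 102, x1_5 = 184, y1_5 = 140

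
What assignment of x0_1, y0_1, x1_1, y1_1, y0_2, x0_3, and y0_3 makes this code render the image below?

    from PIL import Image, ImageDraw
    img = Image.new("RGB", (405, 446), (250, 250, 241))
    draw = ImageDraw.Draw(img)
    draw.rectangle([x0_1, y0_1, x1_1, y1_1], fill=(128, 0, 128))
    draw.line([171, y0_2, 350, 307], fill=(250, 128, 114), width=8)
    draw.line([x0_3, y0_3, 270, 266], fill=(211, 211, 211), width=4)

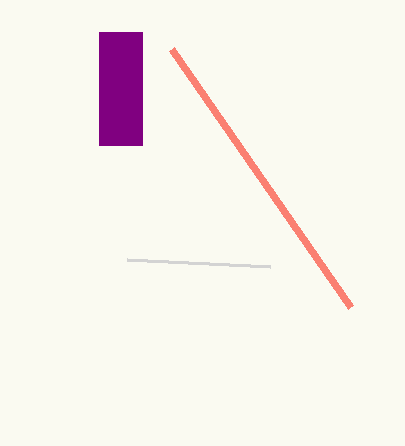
x0_1 = 99; y0_1 = 32; x1_1 = 142; y1_1 = 145; y0_2 = 49; x0_3 = 127; y0_3 = 259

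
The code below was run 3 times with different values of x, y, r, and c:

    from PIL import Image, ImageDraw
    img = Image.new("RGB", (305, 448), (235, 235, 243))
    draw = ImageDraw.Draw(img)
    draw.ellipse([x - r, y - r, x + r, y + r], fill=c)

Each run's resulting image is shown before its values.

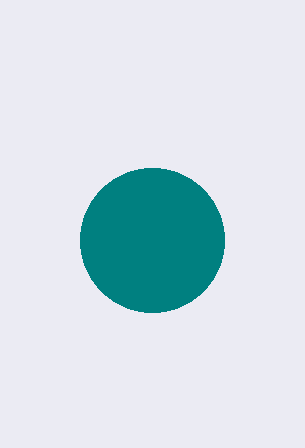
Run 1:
x = 152
y = 240
r = 72
c = 'teal'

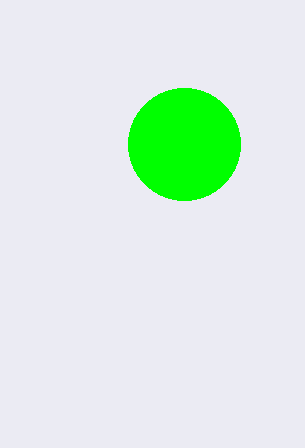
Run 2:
x = 184; y = 144; r = 56; c = 'lime'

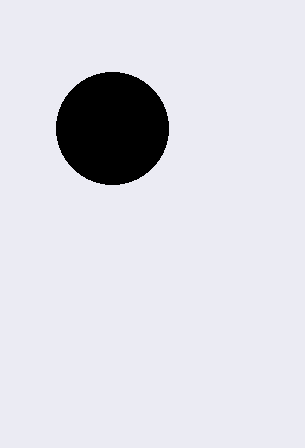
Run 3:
x = 112, y = 128, r = 56, c = 'black'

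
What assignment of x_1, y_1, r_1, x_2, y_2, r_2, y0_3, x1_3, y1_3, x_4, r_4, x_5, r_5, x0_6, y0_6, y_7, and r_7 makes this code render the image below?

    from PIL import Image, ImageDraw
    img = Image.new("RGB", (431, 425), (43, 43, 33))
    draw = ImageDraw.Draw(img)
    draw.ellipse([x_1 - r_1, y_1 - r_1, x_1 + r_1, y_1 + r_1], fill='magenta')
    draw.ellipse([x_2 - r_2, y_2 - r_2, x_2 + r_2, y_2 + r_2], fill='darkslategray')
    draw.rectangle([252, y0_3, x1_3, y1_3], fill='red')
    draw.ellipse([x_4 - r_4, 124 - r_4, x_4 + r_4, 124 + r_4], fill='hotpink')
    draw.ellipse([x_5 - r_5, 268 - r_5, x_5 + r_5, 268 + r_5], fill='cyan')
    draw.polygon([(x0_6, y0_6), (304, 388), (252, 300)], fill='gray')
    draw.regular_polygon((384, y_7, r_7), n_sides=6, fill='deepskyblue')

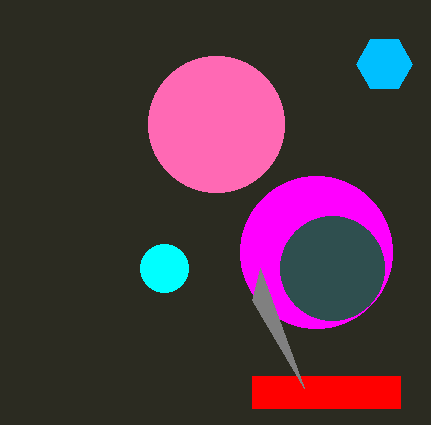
x_1 = 316
y_1 = 252
r_1 = 76
x_2 = 332
y_2 = 268
r_2 = 52
y0_3 = 376
x1_3 = 400
y1_3 = 408
x_4 = 216
r_4 = 68
x_5 = 164
r_5 = 24
x0_6 = 260
y0_6 = 268
y_7 = 64
r_7 = 28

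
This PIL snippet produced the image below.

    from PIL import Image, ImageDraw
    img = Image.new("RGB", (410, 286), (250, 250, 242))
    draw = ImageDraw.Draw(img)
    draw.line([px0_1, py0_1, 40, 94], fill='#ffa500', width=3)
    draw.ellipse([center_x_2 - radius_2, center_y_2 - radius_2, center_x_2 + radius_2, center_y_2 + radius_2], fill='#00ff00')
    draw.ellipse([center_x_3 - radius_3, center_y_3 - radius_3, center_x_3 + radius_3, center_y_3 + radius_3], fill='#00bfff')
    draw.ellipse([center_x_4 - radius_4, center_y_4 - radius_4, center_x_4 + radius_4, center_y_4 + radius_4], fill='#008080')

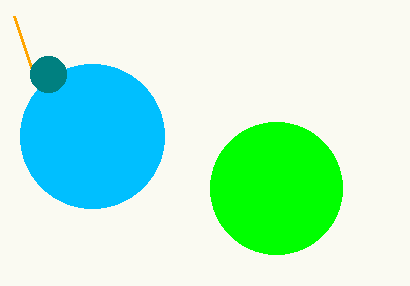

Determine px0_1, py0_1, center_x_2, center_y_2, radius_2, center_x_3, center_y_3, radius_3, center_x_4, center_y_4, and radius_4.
px0_1 = 14, py0_1 = 16, center_x_2 = 276, center_y_2 = 188, radius_2 = 66, center_x_3 = 92, center_y_3 = 136, radius_3 = 72, center_x_4 = 48, center_y_4 = 74, radius_4 = 18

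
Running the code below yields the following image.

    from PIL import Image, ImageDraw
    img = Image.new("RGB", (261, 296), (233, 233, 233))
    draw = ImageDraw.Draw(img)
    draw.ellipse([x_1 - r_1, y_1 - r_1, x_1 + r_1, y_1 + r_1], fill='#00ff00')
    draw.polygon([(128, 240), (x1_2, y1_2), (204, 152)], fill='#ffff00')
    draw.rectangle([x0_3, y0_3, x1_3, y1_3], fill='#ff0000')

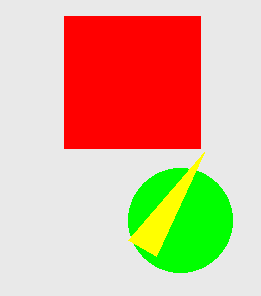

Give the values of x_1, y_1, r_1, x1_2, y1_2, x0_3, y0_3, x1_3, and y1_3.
x_1 = 180, y_1 = 220, r_1 = 52, x1_2 = 156, y1_2 = 256, x0_3 = 64, y0_3 = 16, x1_3 = 200, y1_3 = 148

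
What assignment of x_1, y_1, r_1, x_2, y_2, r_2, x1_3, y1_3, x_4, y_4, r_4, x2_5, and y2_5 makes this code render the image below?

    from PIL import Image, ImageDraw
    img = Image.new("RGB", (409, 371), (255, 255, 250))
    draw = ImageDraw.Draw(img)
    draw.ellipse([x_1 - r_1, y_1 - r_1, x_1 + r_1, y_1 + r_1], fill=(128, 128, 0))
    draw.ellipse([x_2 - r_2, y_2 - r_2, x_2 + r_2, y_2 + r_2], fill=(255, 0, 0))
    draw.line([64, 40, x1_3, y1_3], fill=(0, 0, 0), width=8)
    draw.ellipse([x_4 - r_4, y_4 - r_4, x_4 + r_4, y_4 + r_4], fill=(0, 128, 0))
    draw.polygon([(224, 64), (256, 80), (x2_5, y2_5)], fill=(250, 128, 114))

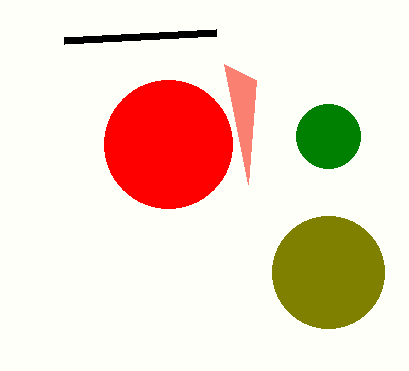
x_1 = 328, y_1 = 272, r_1 = 56, x_2 = 168, y_2 = 144, r_2 = 64, x1_3 = 216, y1_3 = 32, x_4 = 328, y_4 = 136, r_4 = 32, x2_5 = 248, y2_5 = 184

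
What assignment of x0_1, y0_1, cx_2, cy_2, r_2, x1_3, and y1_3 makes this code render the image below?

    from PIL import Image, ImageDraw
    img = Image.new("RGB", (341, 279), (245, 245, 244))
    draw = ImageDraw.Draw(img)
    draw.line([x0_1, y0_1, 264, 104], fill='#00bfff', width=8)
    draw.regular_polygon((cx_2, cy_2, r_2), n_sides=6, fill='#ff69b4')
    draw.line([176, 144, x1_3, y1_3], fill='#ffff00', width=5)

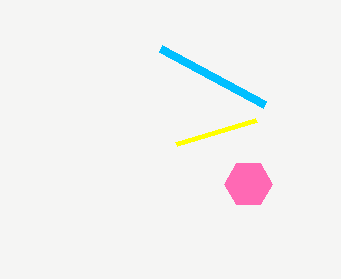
x0_1 = 160; y0_1 = 48; cx_2 = 248; cy_2 = 184; r_2 = 24; x1_3 = 256; y1_3 = 120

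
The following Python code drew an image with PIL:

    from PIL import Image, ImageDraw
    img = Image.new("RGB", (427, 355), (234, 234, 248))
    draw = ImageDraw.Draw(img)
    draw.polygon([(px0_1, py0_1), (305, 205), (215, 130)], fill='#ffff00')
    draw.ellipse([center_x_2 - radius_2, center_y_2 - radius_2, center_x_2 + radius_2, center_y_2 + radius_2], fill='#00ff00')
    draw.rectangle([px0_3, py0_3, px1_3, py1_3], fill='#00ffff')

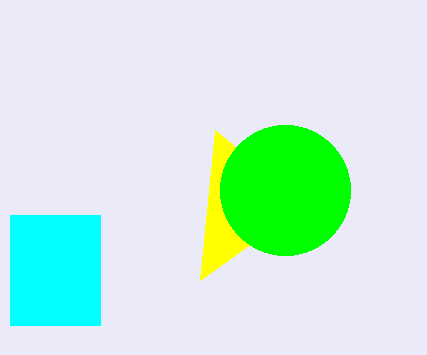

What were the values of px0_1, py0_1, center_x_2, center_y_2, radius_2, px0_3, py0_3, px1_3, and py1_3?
px0_1 = 200
py0_1 = 280
center_x_2 = 285
center_y_2 = 190
radius_2 = 65
px0_3 = 10
py0_3 = 215
px1_3 = 100
py1_3 = 325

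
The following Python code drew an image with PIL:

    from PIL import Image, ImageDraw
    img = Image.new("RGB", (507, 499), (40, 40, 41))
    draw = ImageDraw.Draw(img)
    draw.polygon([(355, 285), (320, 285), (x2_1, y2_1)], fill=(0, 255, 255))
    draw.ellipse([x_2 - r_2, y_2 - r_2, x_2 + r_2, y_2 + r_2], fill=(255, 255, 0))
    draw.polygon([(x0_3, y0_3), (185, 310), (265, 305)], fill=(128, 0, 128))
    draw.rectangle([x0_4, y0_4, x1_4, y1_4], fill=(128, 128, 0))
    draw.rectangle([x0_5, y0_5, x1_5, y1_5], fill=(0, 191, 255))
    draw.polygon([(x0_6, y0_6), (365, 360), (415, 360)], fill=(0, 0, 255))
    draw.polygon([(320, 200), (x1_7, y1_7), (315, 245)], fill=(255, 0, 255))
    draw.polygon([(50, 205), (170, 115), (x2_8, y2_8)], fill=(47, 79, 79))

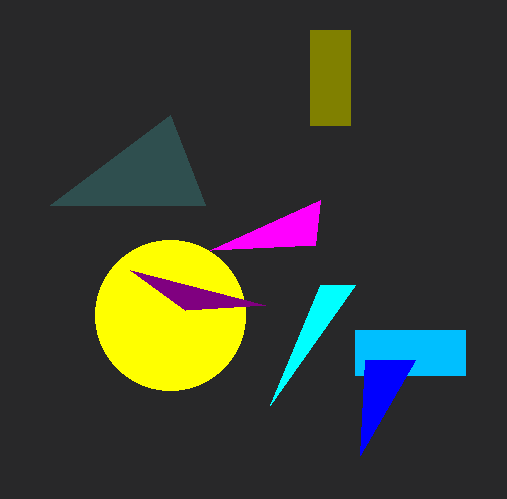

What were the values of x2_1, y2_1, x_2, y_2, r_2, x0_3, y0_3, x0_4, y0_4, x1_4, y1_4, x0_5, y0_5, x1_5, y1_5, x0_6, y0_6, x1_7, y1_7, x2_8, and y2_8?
x2_1 = 270
y2_1 = 405
x_2 = 170
y_2 = 315
r_2 = 75
x0_3 = 130
y0_3 = 270
x0_4 = 310
y0_4 = 30
x1_4 = 350
y1_4 = 125
x0_5 = 355
y0_5 = 330
x1_5 = 465
y1_5 = 375
x0_6 = 360
y0_6 = 455
x1_7 = 210
y1_7 = 250
x2_8 = 205
y2_8 = 205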